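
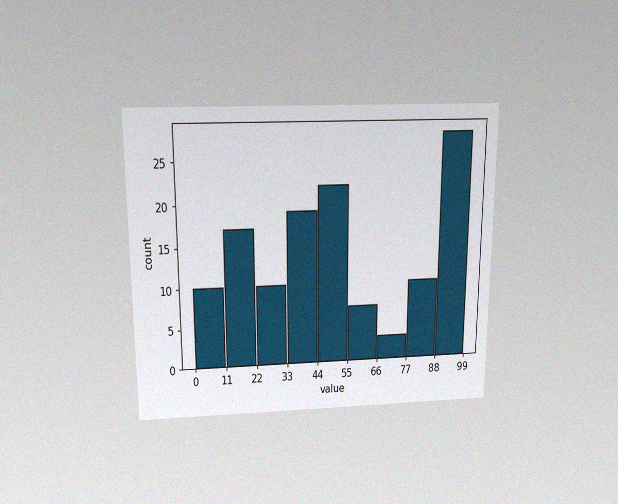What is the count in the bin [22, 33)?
10

The chart is viewed slightly from above, with some photo noise. The [22, 33) bin has height 10.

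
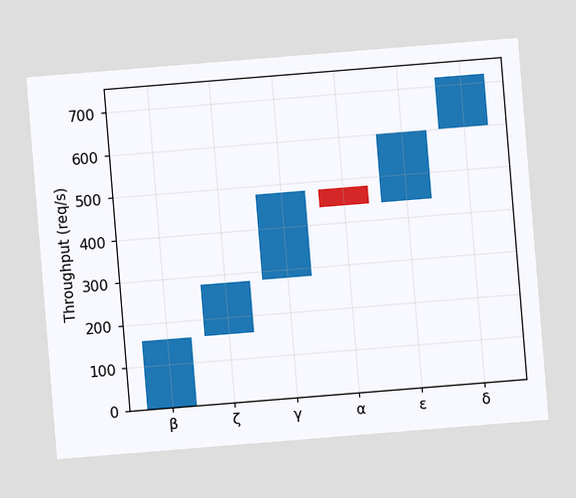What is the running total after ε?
600req/s

The chart is tilted about 5° counter-clockwise. After ε the running total reaches 600req/s.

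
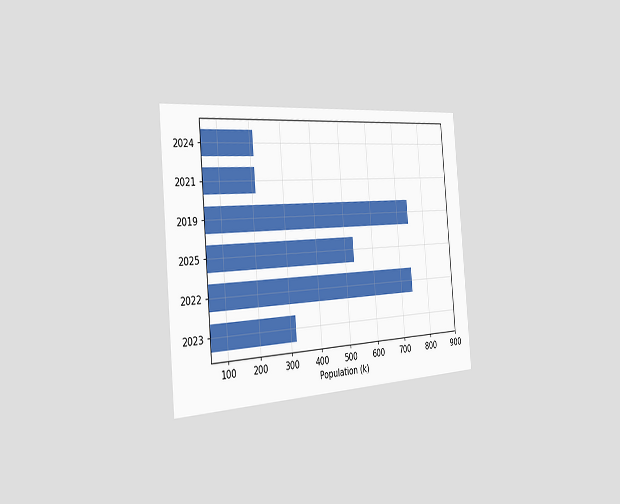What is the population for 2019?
742k

The chart is tilted about 5° counter-clockwise and viewed slightly from the left. Reading along the chart's x-axis, the 2019 bar reaches 742k.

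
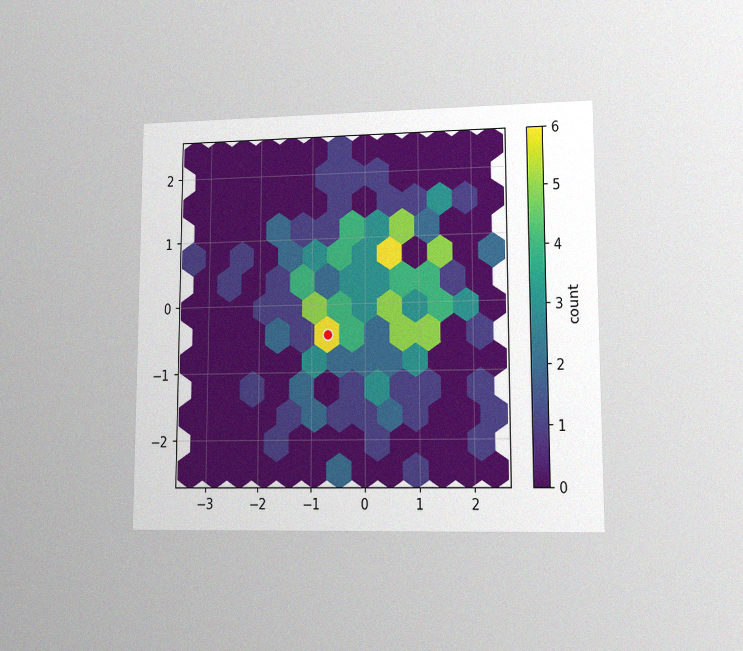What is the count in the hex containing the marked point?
The chart is viewed at a slight angle, with some photo noise. The marked hex reads 6 on the colorbar.

6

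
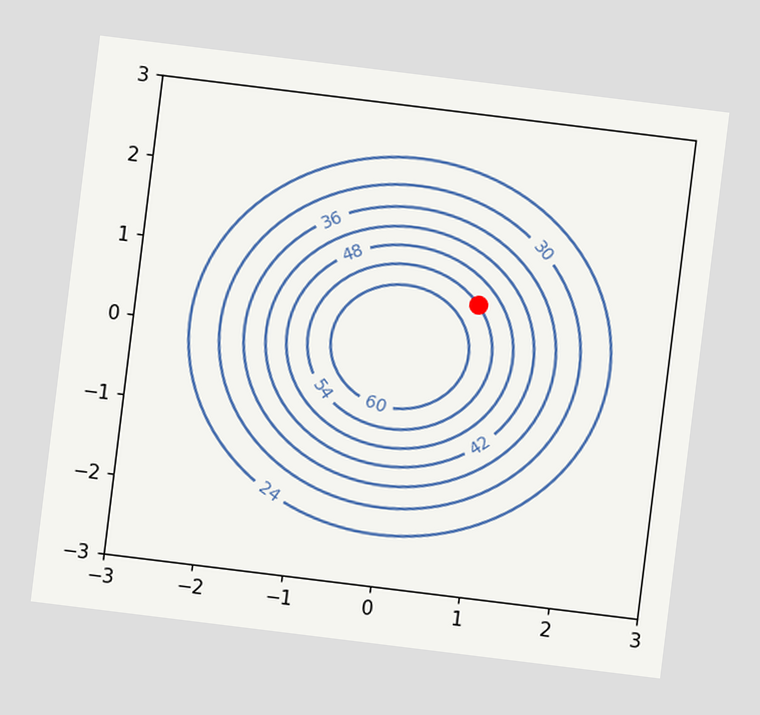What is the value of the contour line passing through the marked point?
54

The chart is tilted about 7° clockwise. The marked point sits on the contour labelled 54.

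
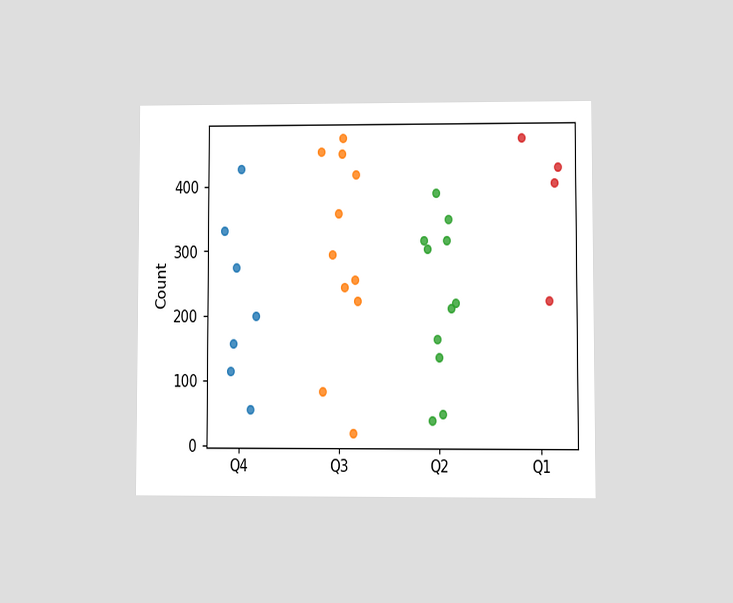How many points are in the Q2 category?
11

The chart is viewed at a slight angle. Counting the markers in the Q2 column gives 11.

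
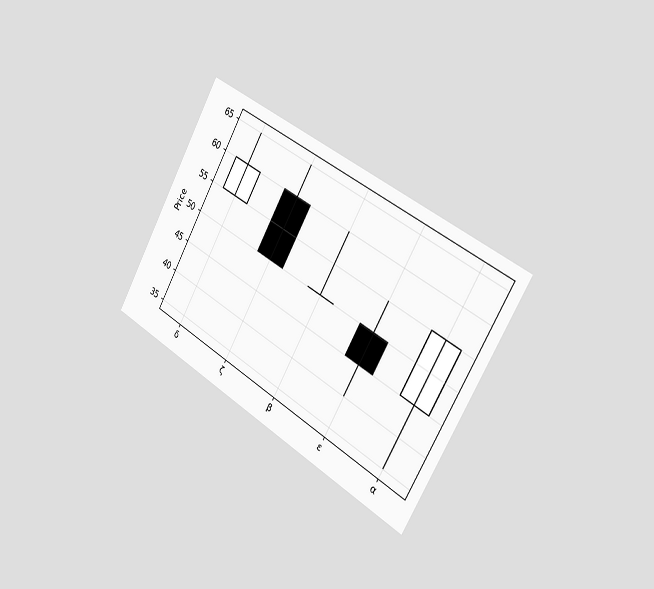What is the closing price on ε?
45

The chart is tilted about 30° clockwise and viewed slightly from the right. The ε candle closes at 45.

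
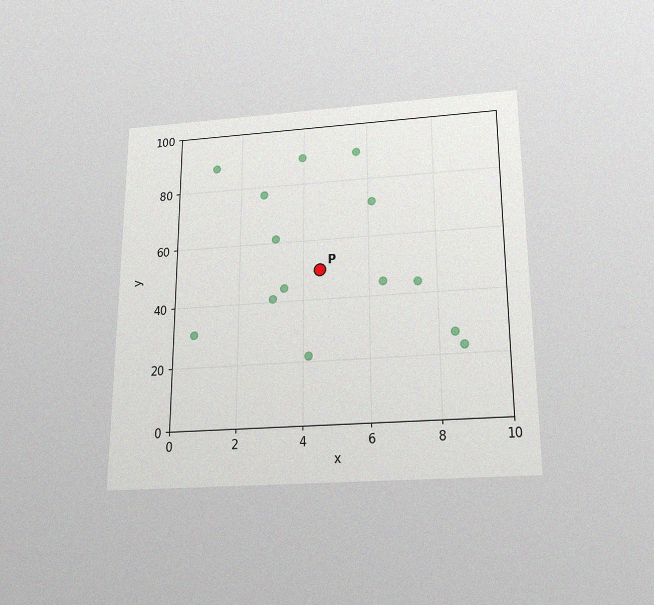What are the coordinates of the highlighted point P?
(4.5, 50)

The chart is viewed slightly from below, with some photo noise. Following the gridlines from P to each axis, P sits at (4.5, 50).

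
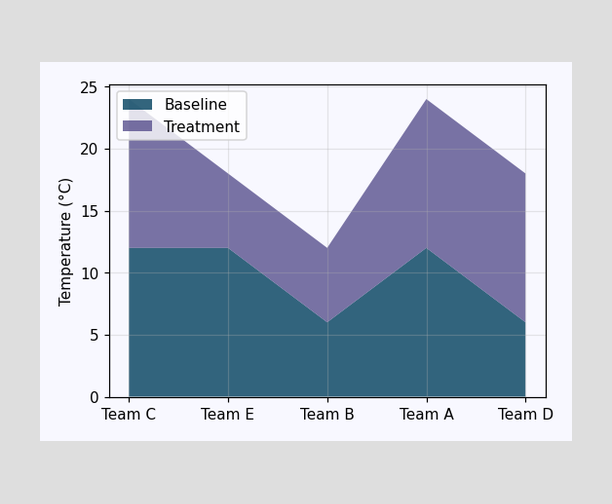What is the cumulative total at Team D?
18°C

The stacked total at Team D reaches 18°C.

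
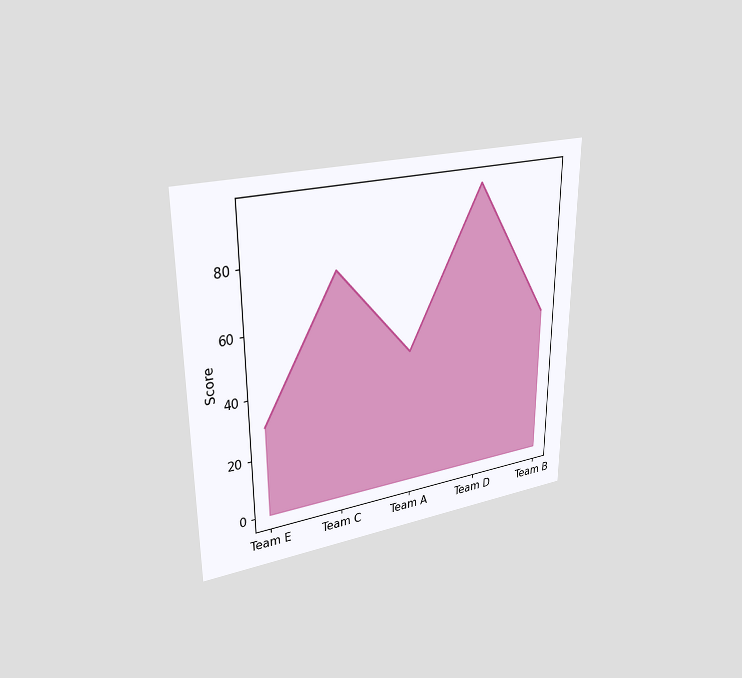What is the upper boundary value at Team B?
The chart is viewed at a slight angle. At Team B the upper boundary is at 50.

50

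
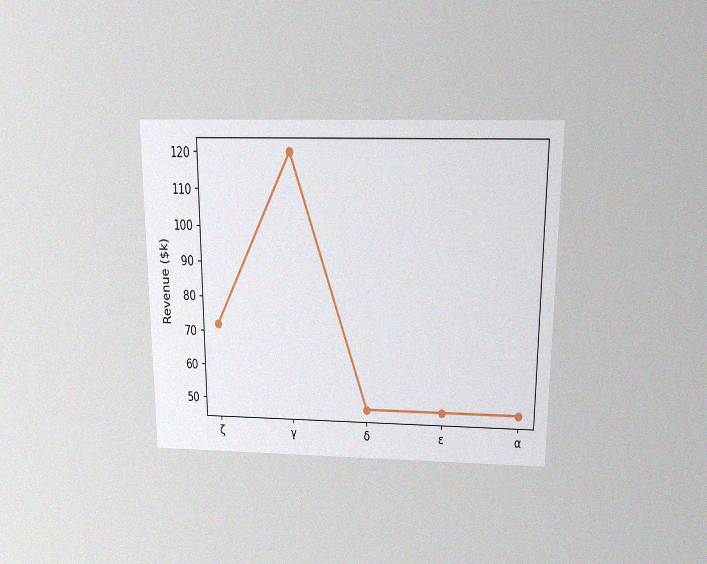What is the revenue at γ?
The chart is viewed slightly from above, with some photo noise. At γ, the line is at $120k.

$120k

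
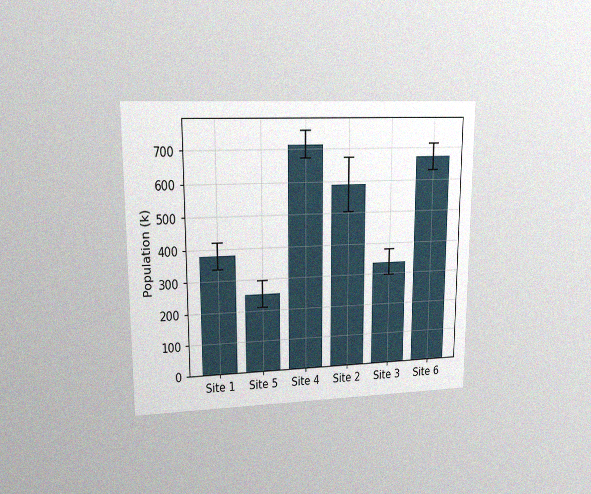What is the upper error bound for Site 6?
714k

The chart is viewed at a slight angle, with some photo noise. The Site 6 bar's upper whisker reaches 714k.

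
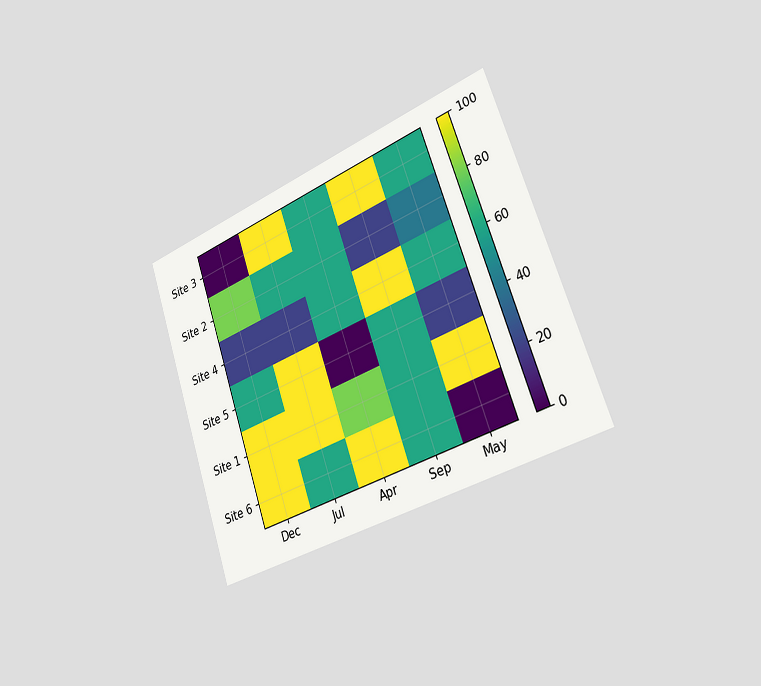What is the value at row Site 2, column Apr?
60

The chart is tilted about 19° counter-clockwise and viewed slightly from the right. Matching cell (Site 2, Apr) against the colorbar gives 60.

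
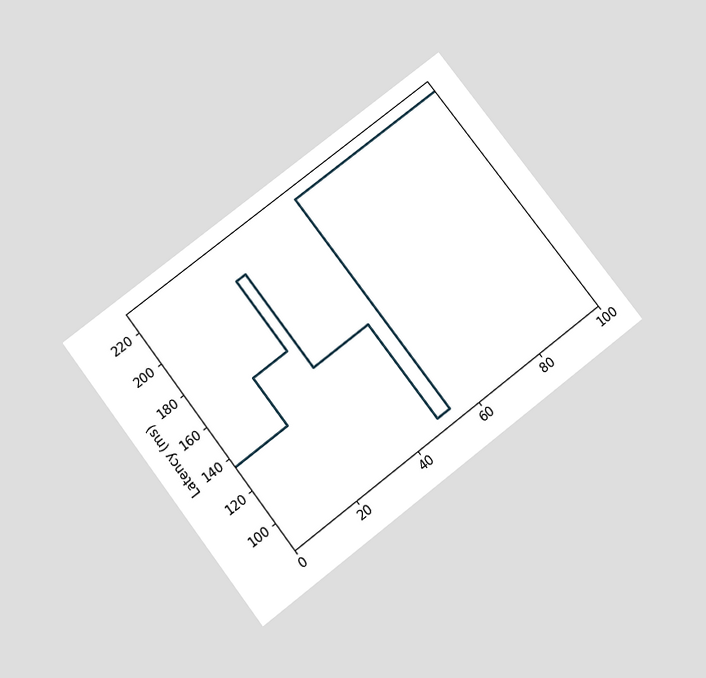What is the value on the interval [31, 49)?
150ms

The chart is tilted about 37° counter-clockwise and viewed slightly from below. On [31, 49) the step sits at 150ms.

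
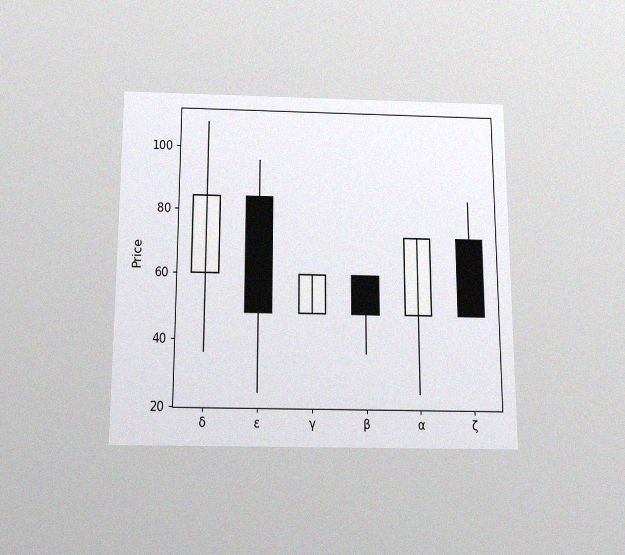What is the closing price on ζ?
48

The chart is viewed slightly from below, with some photo noise. The ζ candle closes at 48.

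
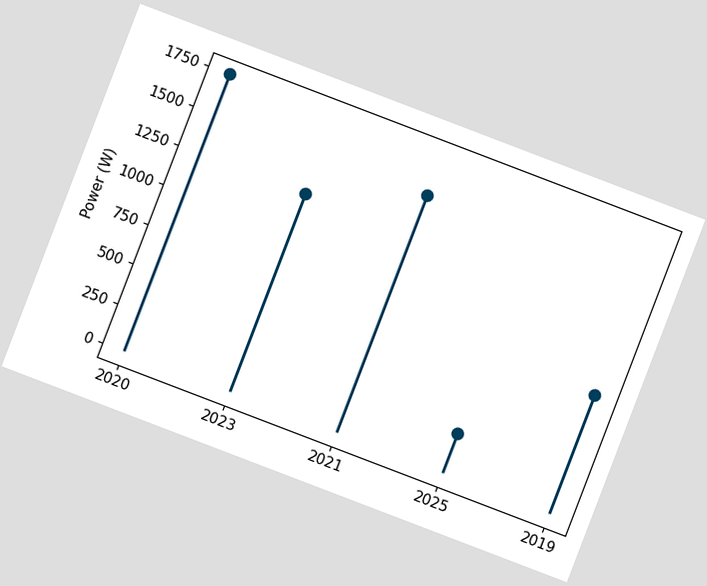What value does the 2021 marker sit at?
1500W

The chart is tilted about 21° clockwise. The 2021 marker sits at 1500W.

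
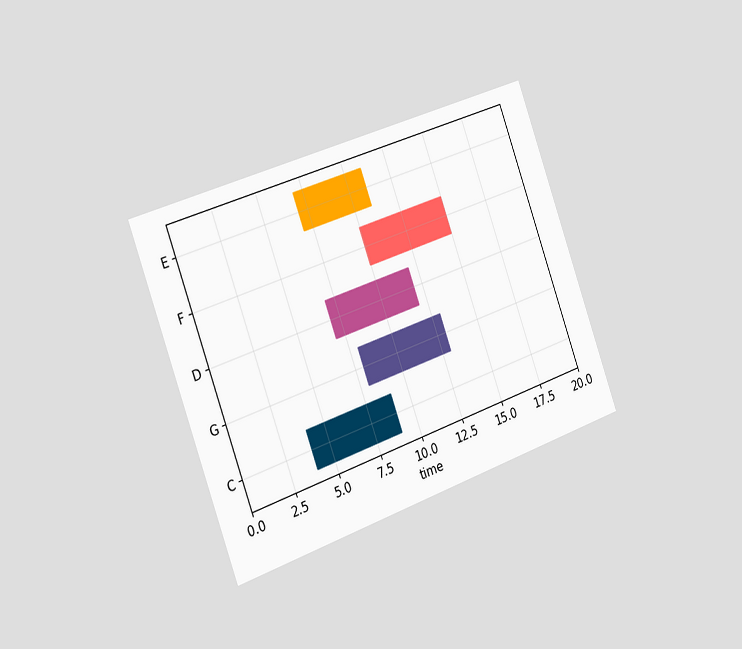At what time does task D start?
The chart is tilted about 20° counter-clockwise and viewed slightly from the left. The D bar begins at t=7.

7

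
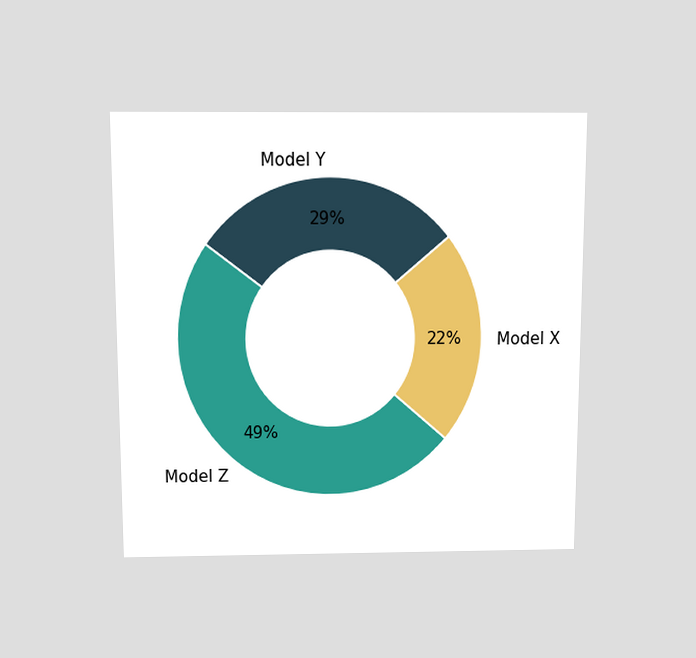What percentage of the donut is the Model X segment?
22%

The chart is viewed slightly from above. The Model X segment takes up 22% of the ring.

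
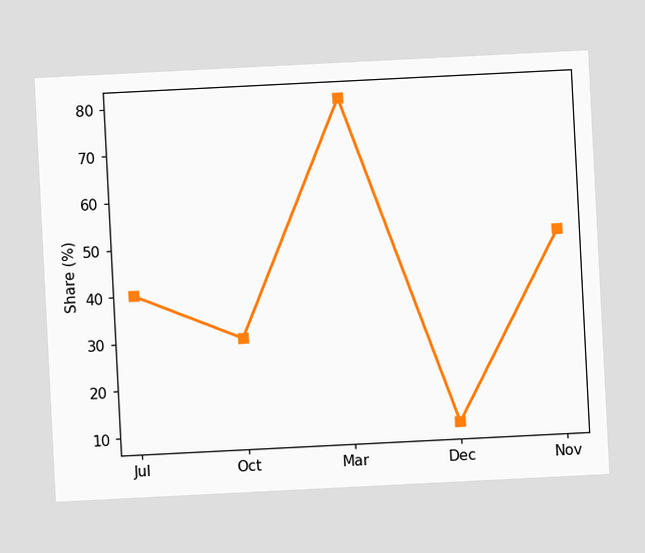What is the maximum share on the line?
The chart is tilted about 3° counter-clockwise. The highest point is at Mar, and reading across to the y-axis gives 80%.

80%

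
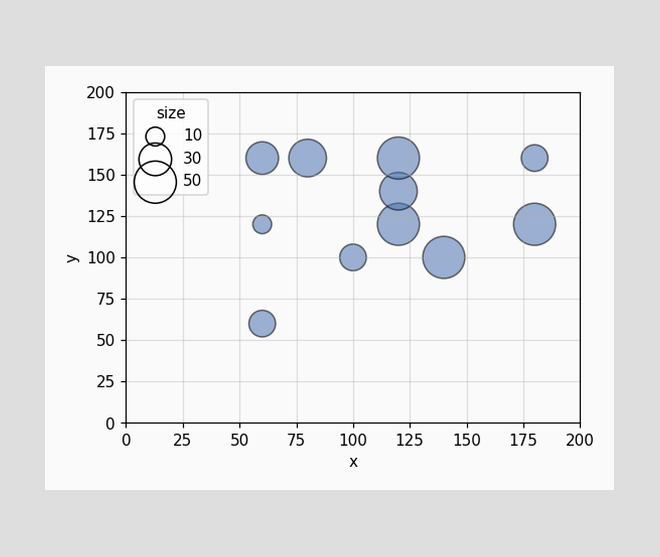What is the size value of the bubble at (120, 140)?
40

Matching the bubble at (120, 140) against the size legend gives 40.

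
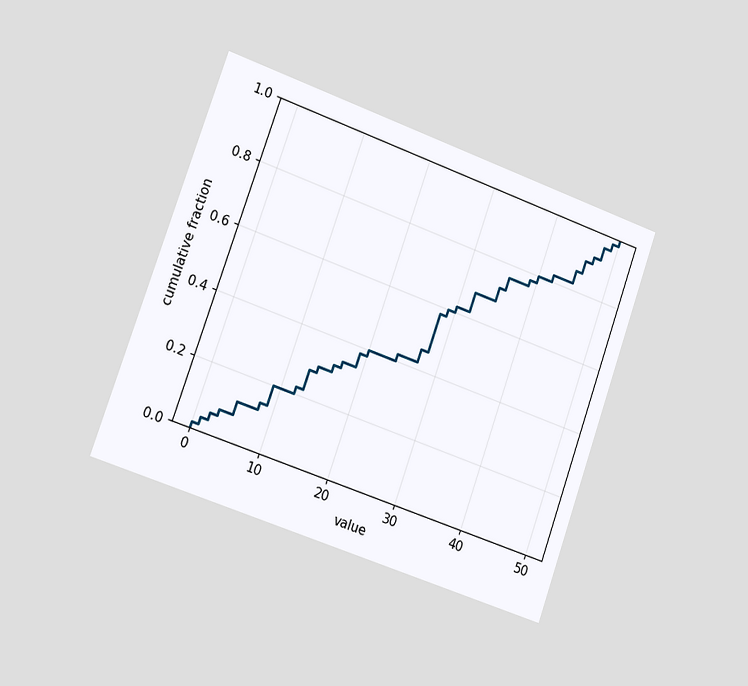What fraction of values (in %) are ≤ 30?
The chart is tilted about 19° clockwise and viewed slightly from the left. At x=30 the ECDF step is at 62%.

62%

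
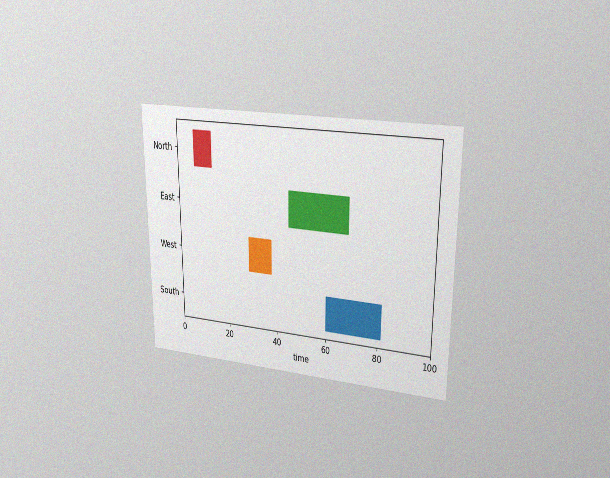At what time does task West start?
The chart is viewed at a slight angle, with some photo noise. The West bar begins at t=29.

29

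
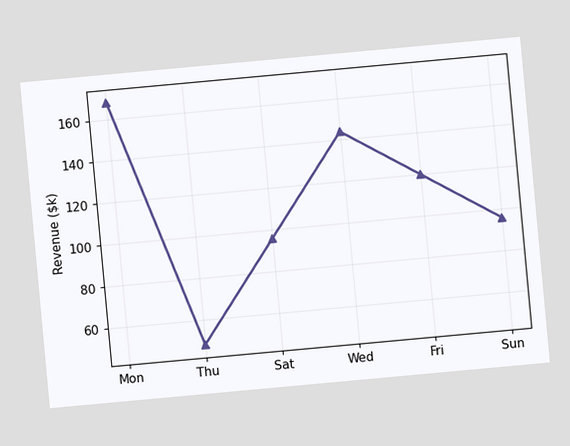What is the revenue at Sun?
$96k

The chart is tilted about 5° counter-clockwise. At Sun, the line is at $96k.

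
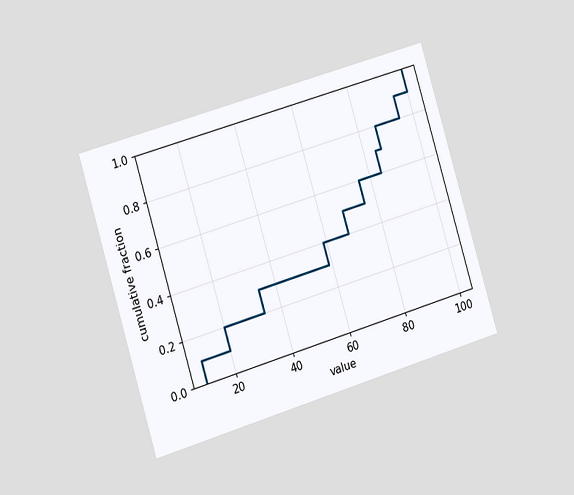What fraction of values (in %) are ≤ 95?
The chart is tilted about 17° counter-clockwise and viewed slightly from the left. At x=95 the ECDF step is at 90%.

90%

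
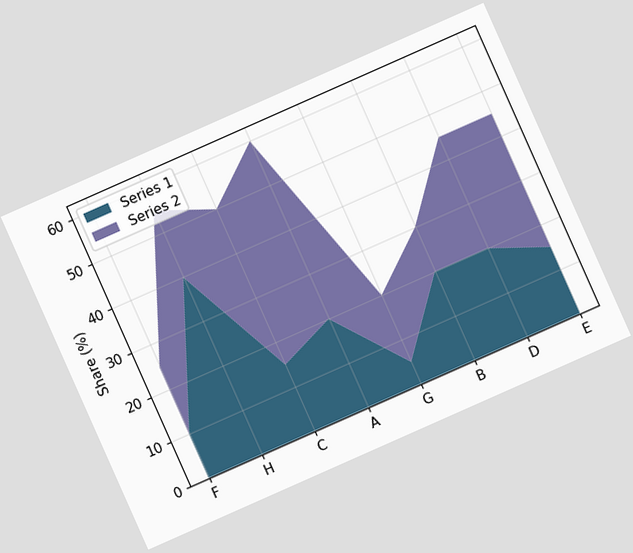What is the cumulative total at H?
The chart is tilted about 24° counter-clockwise. The stacked total at H reaches 55%.

55%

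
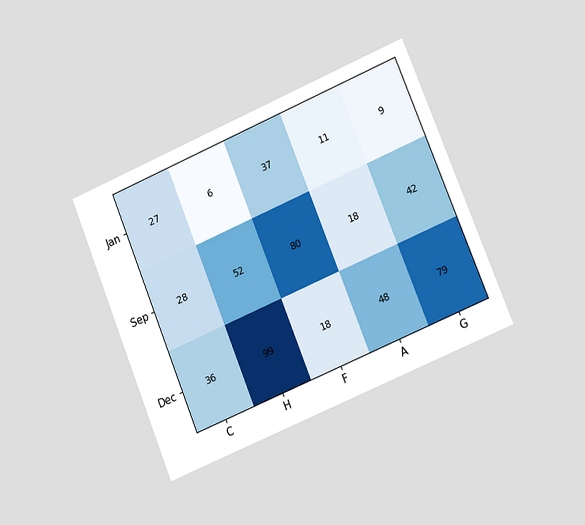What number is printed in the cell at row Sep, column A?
The chart is tilted about 22° counter-clockwise and viewed slightly from the right. The (Sep, A) cell reads 18.

18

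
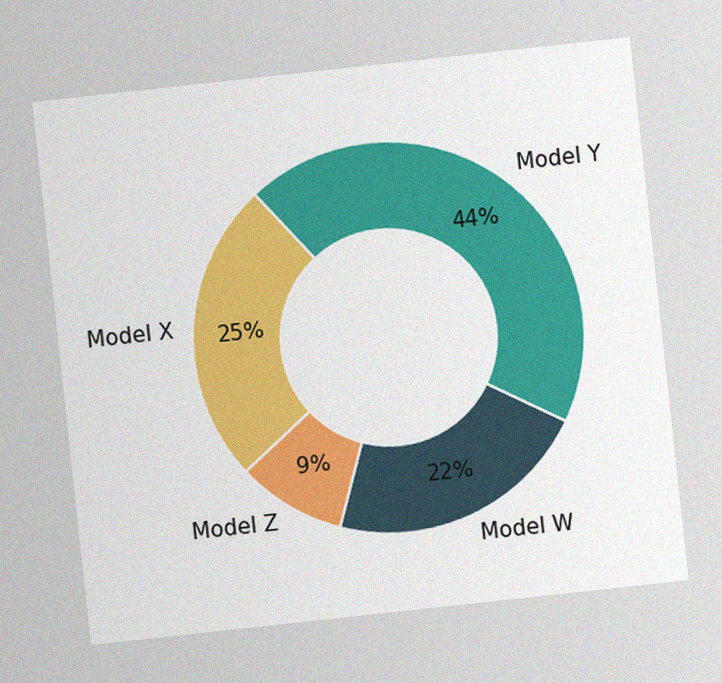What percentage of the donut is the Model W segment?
The chart is tilted about 6° counter-clockwise, with some photo noise. The Model W segment takes up 22% of the ring.

22%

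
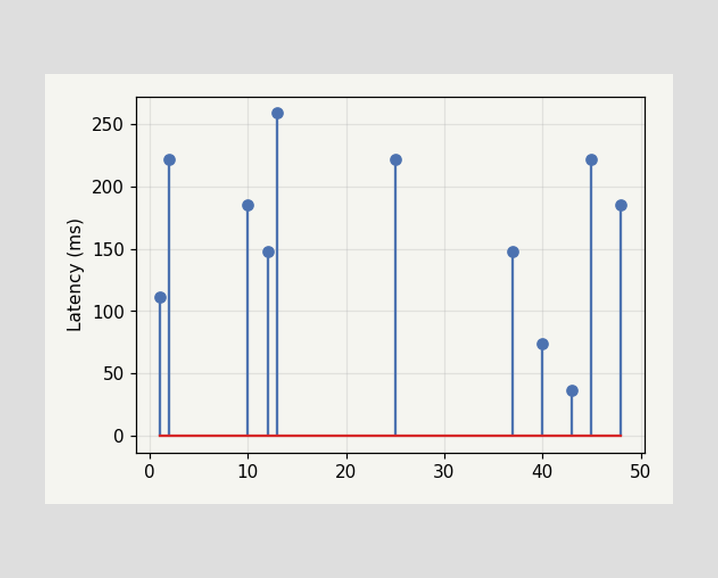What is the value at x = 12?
The stem at x=12 reaches 148ms.

148ms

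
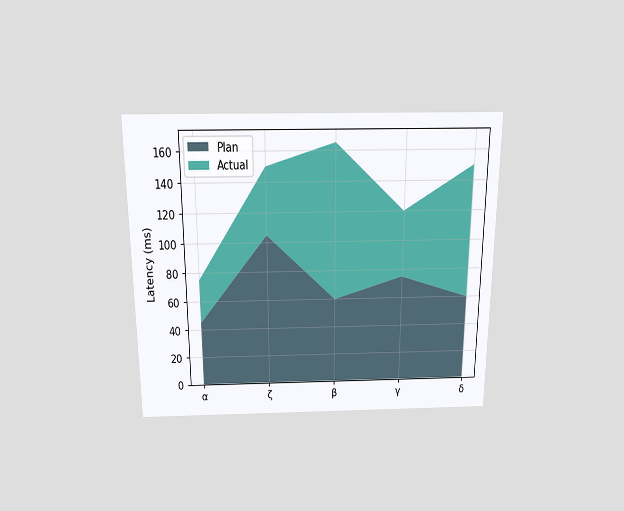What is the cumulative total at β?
165ms

The chart is viewed slightly from above. The stacked total at β reaches 165ms.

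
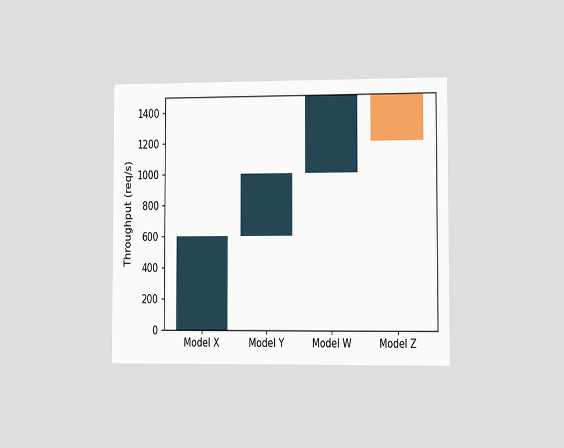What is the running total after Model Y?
1000req/s

The chart is viewed slightly from the right. After Model Y the running total reaches 1000req/s.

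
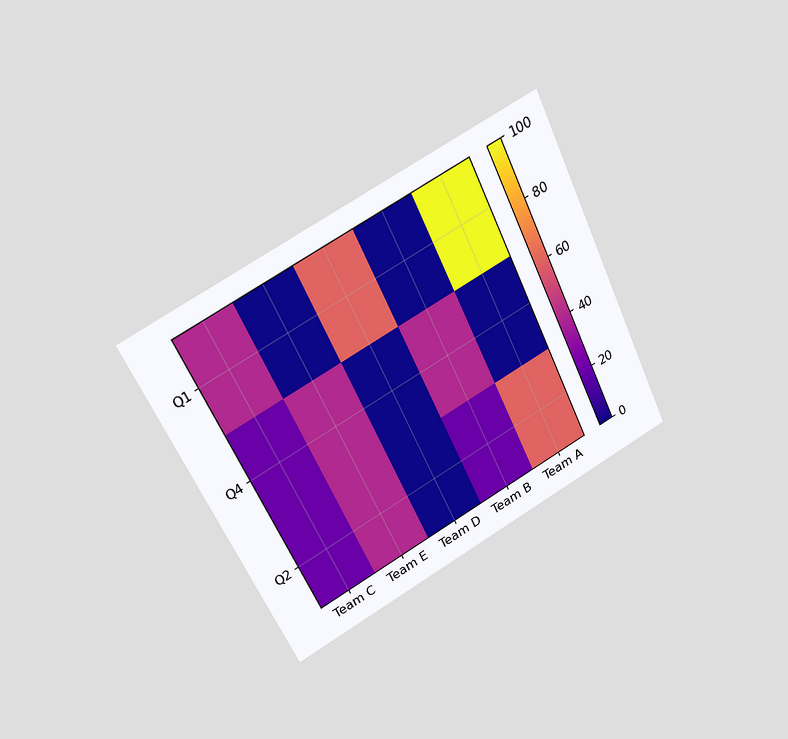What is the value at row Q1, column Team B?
0

The chart is tilted about 26° counter-clockwise and viewed at a slight angle. Matching cell (Q1, Team B) against the colorbar gives 0.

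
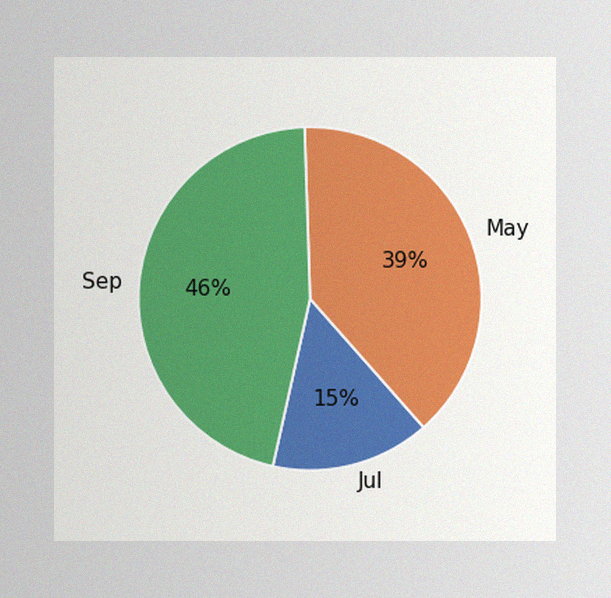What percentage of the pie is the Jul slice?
The image has some photo noise and uneven lighting. The Jul slice takes up 15% of the pie.

15%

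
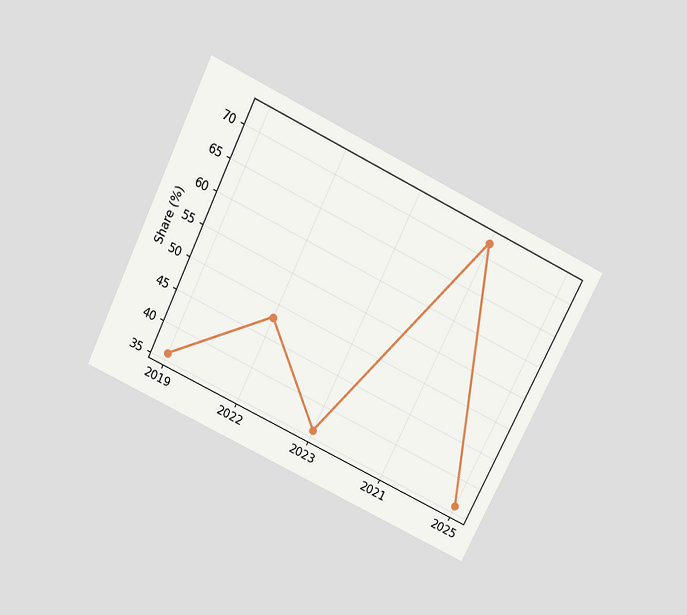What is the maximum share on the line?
72%

The chart is tilted about 26° clockwise and viewed slightly from above. The highest point is at 2021, and reading across to the y-axis gives 72%.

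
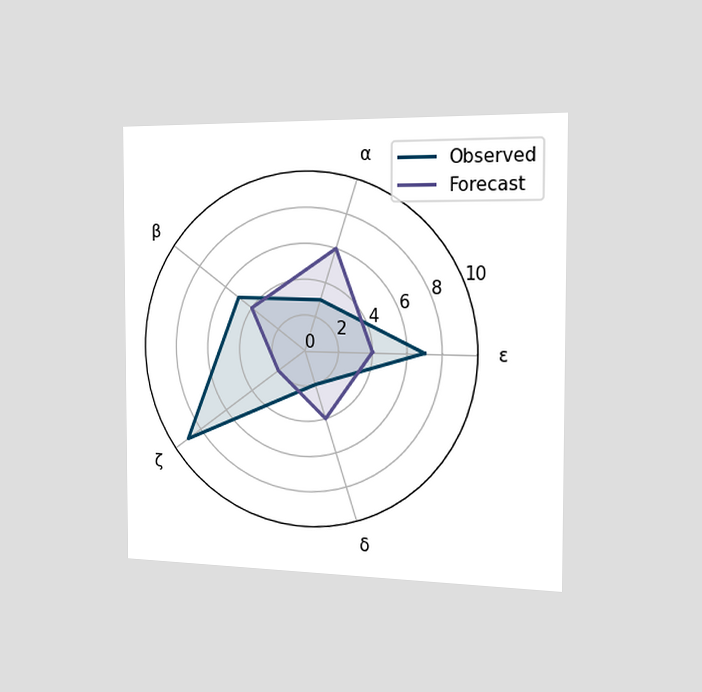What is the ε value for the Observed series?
The chart is viewed slightly from the right. On the ε axis, Observed reaches 7.

7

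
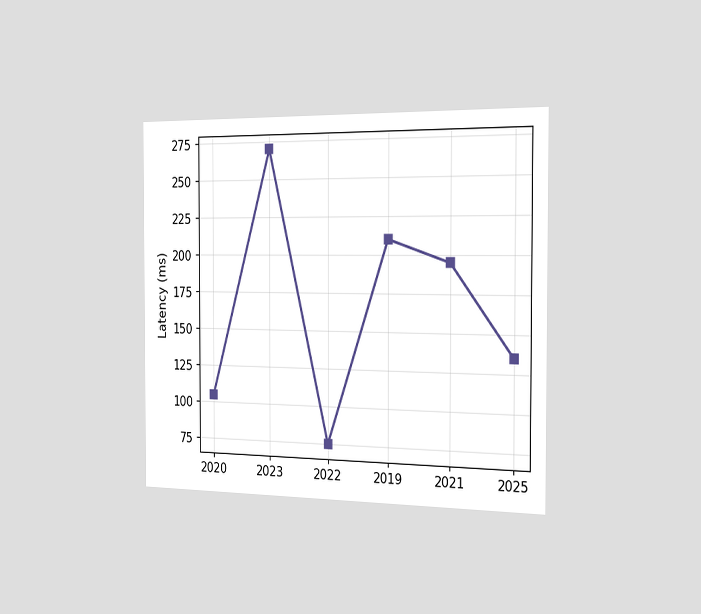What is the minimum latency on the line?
75ms

The chart is viewed slightly from the right. The lowest point is at 2022, and reading across to the y-axis gives 75ms.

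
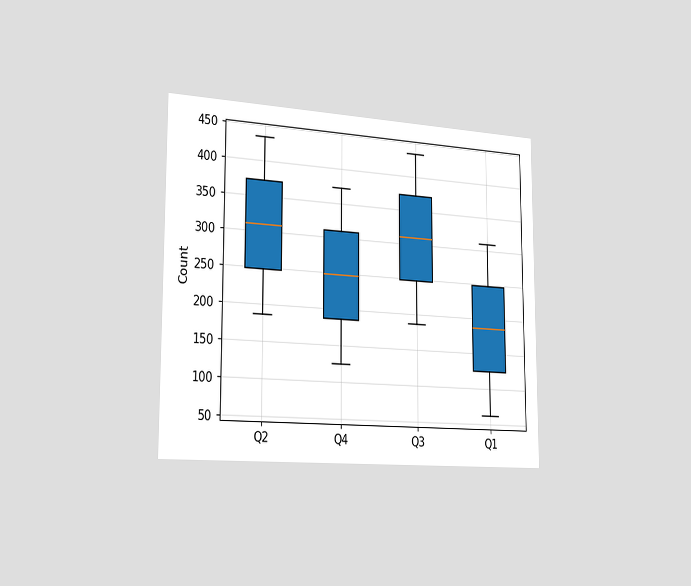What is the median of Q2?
The chart is viewed slightly from the left. The median line in the Q2 box sits at 310.

310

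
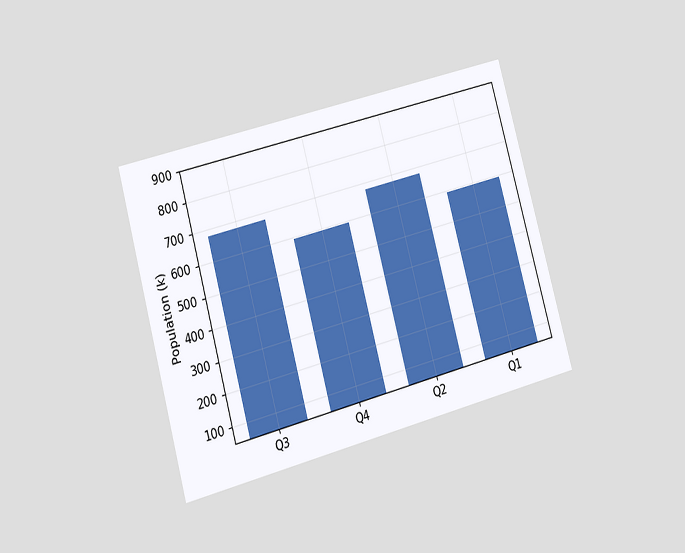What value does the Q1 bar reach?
595k

The chart is tilted about 15° counter-clockwise and viewed at a slight angle. Reading along the chart's y-axis, the Q1 bar reaches 595k.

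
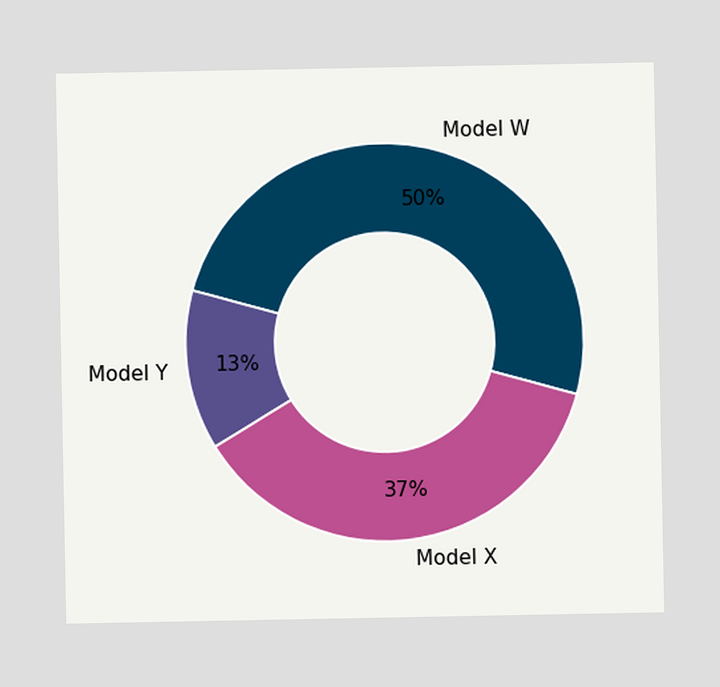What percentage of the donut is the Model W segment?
50%

The Model W segment takes up 50% of the ring.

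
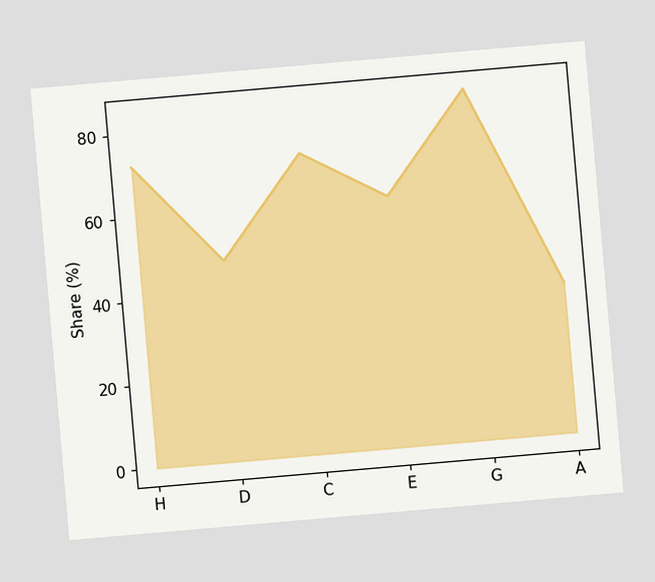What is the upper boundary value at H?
72%

The chart is tilted about 5° counter-clockwise. At H the upper boundary is at 72%.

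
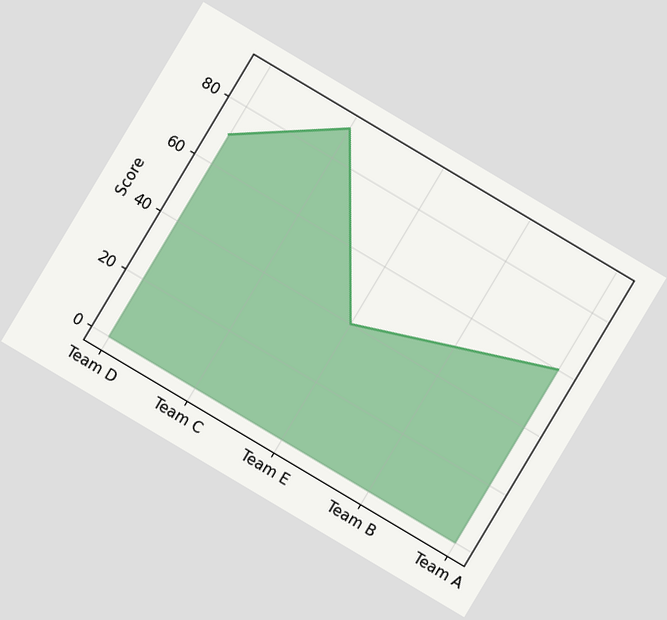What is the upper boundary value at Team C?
The chart is tilted about 31° clockwise. At Team C the upper boundary is at 90.

90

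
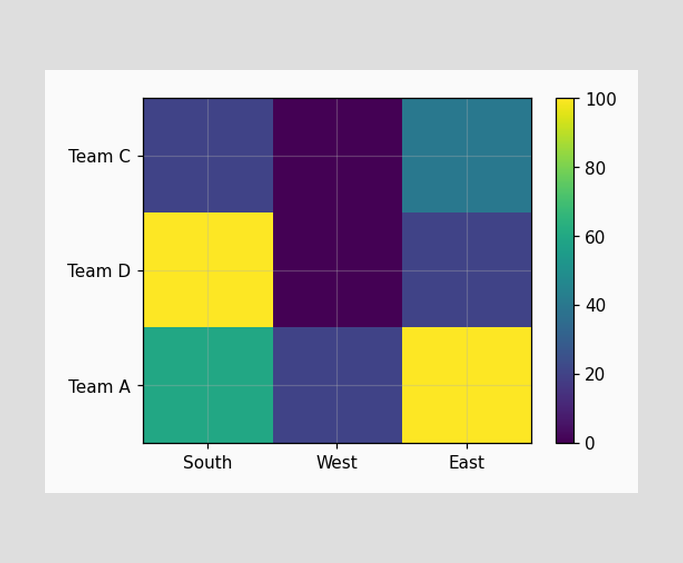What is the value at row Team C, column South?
Matching cell (Team C, South) against the colorbar gives 20.

20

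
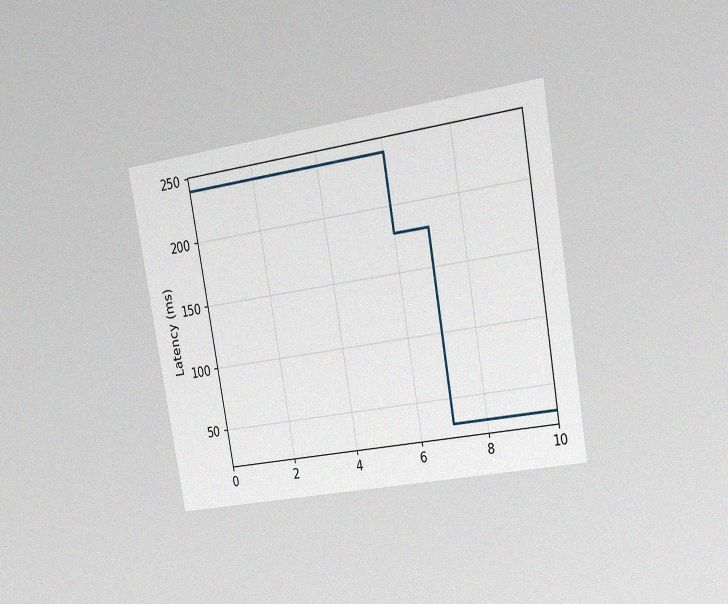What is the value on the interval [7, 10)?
The chart is tilted about 10° counter-clockwise and viewed slightly from the right, with some photo noise. On [7, 10) the step sits at 30ms.

30ms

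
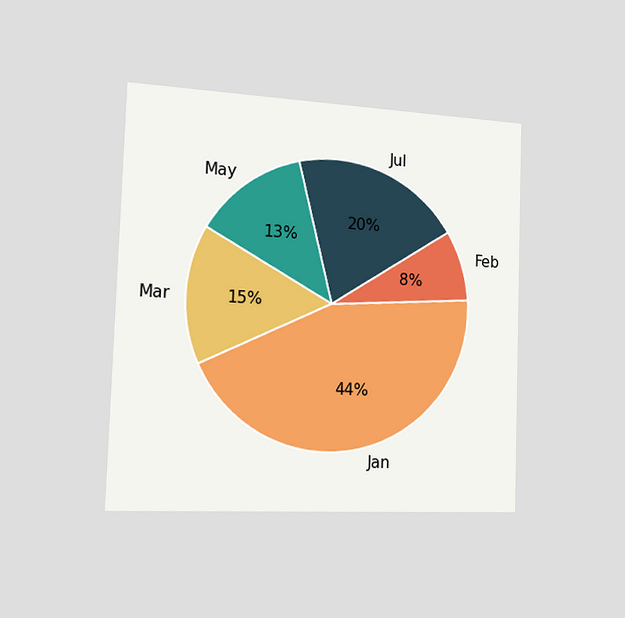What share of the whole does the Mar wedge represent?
15%

The chart is viewed slightly from the left. The Mar slice takes up 15% of the pie.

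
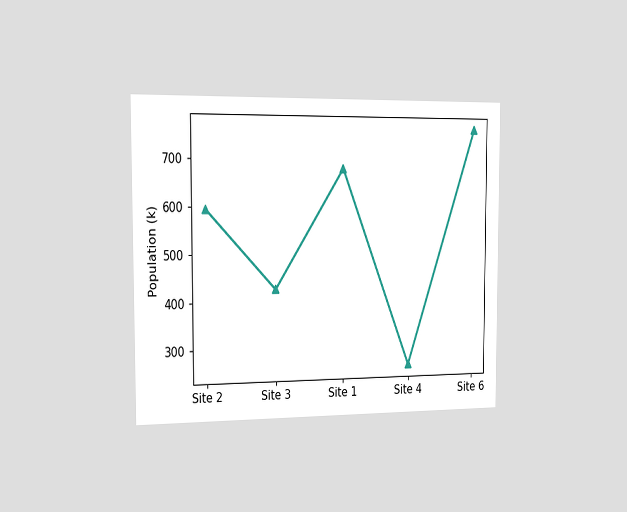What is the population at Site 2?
The chart is viewed slightly from the left. At Site 2, the line is at 595k.

595k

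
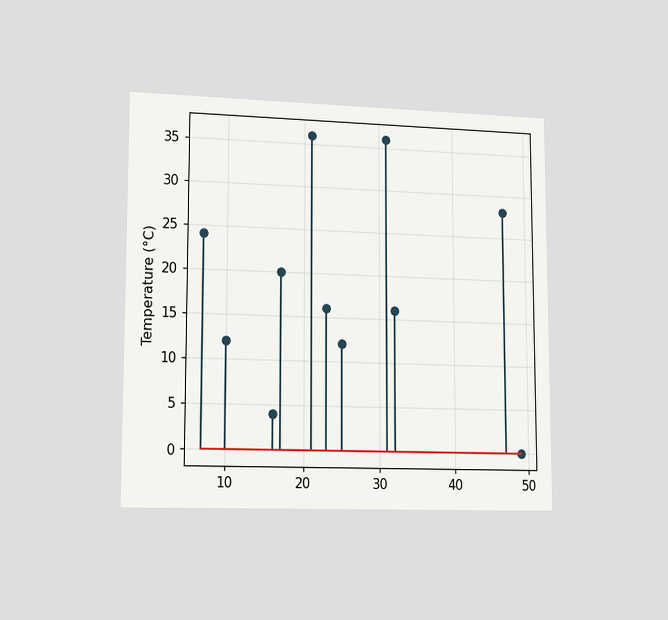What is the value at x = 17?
The chart is viewed slightly from the left. The stem at x=17 reaches 20°C.

20°C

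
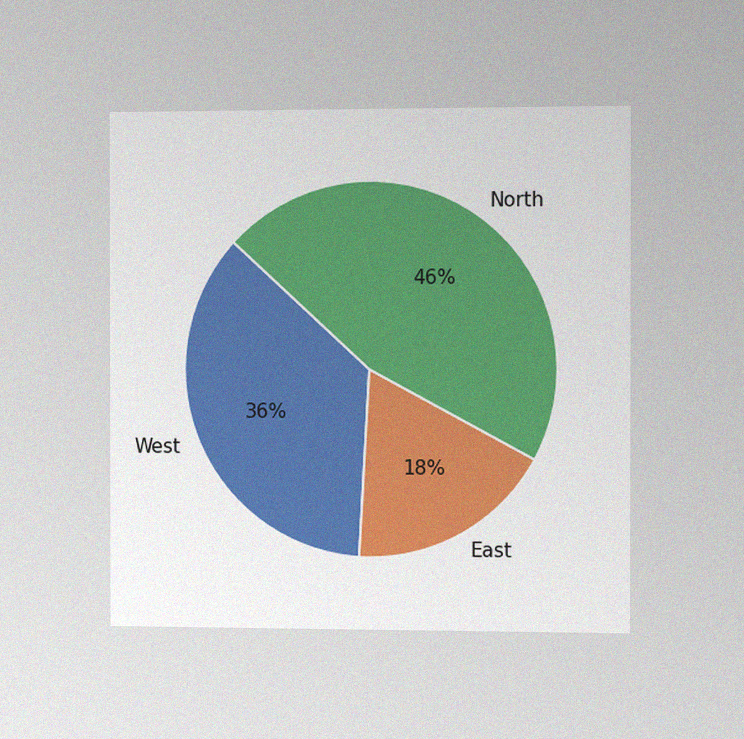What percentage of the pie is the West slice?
36%

The chart is viewed slightly from the right, with some photo noise. The West slice takes up 36% of the pie.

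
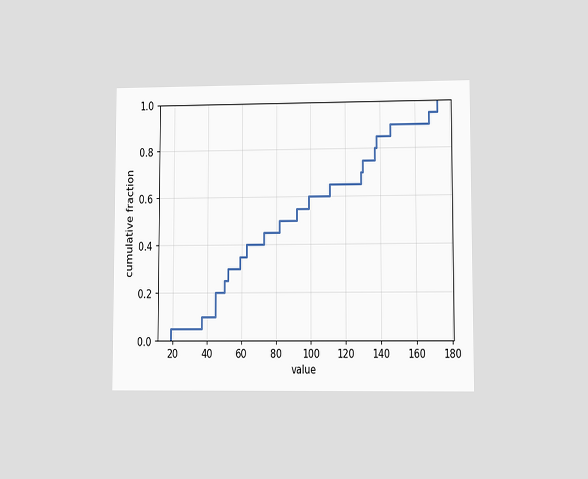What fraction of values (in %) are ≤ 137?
The chart is viewed at a slight angle. At x=137 the ECDF step is at 80%.

80%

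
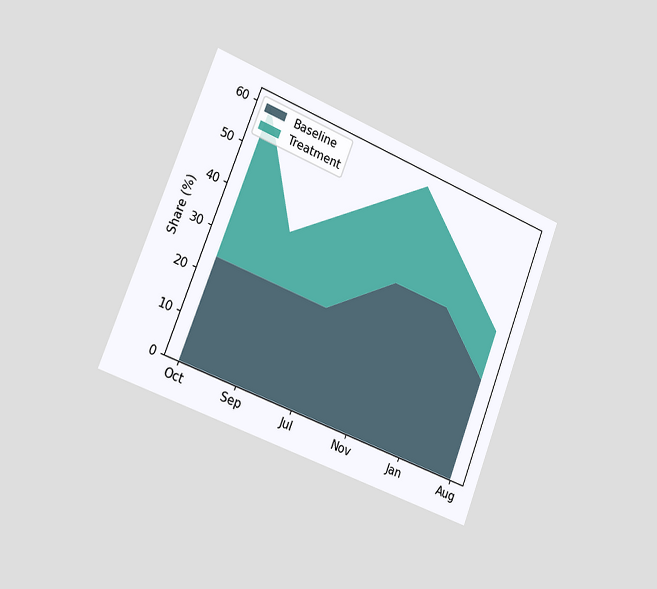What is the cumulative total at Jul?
48%

The chart is tilted about 21° clockwise and viewed slightly from the left. The stacked total at Jul reaches 48%.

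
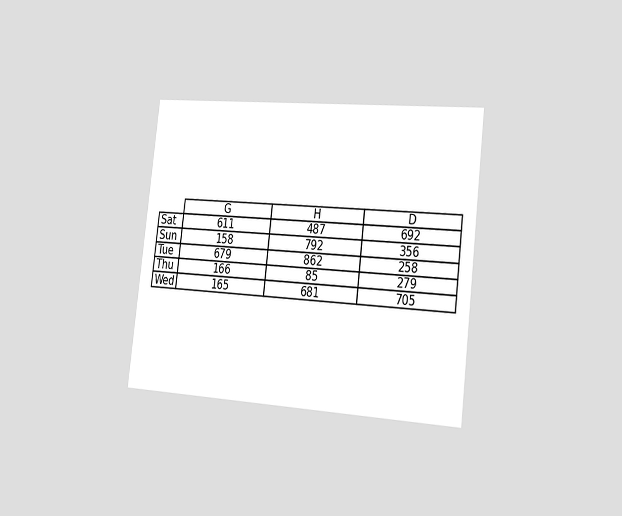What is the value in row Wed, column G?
The chart is tilted about 7° clockwise and viewed slightly from the right. The (Wed, G) cell reads 165.

165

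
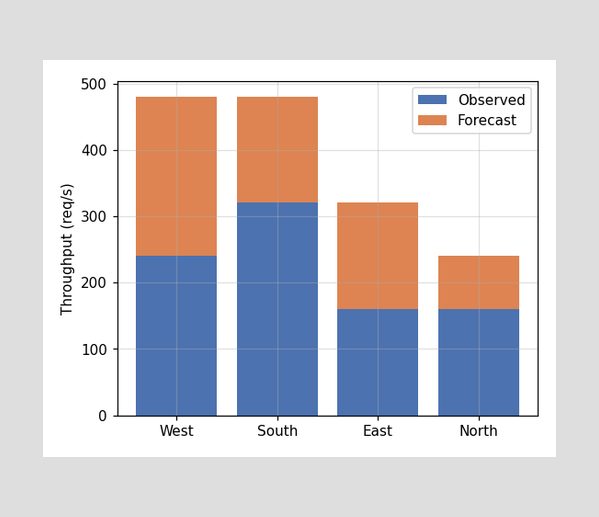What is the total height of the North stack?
The North stack's top reaches 240req/s on the y-axis.

240req/s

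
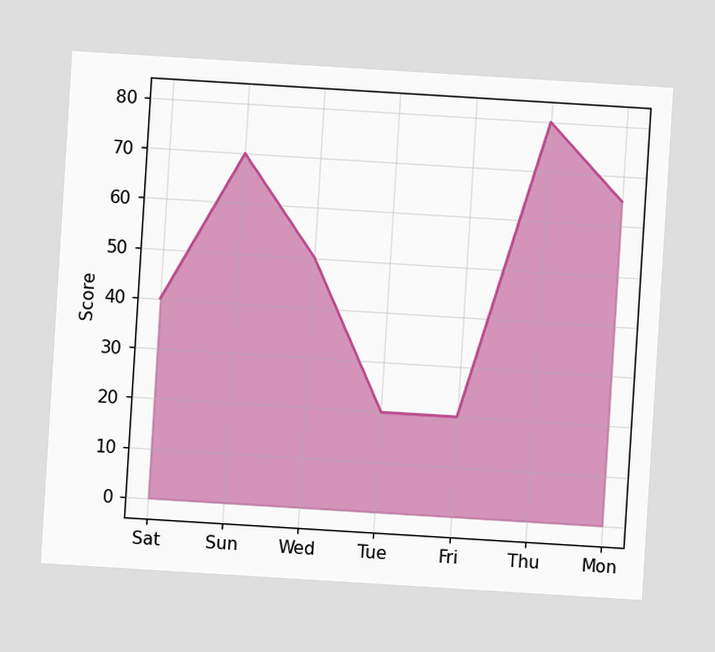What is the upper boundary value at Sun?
The chart is tilted about 4° clockwise. At Sun the upper boundary is at 70.

70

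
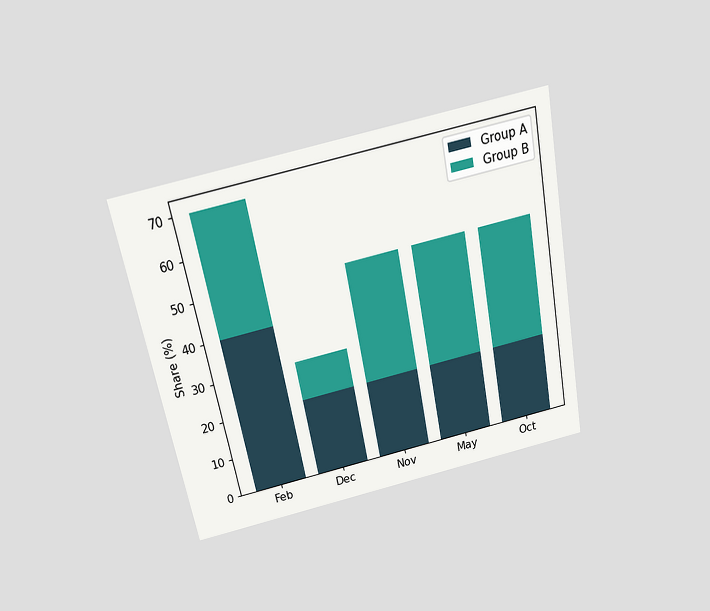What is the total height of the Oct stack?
50%

The chart is tilted about 11° counter-clockwise and viewed slightly from above. The Oct stack's top reaches 50% on the y-axis.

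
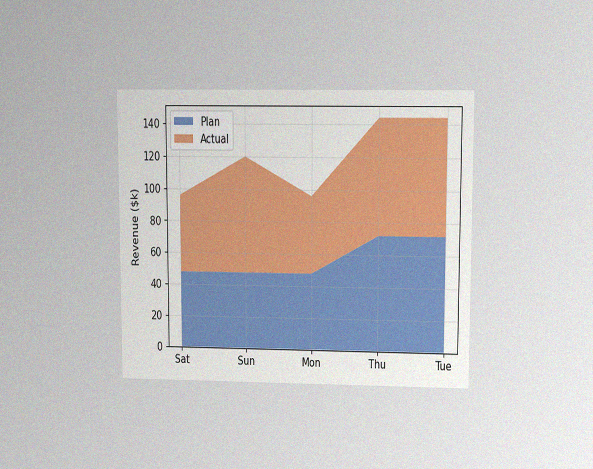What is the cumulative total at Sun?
$120k

The chart is viewed at a slight angle, with some photo noise. The stacked total at Sun reaches $120k.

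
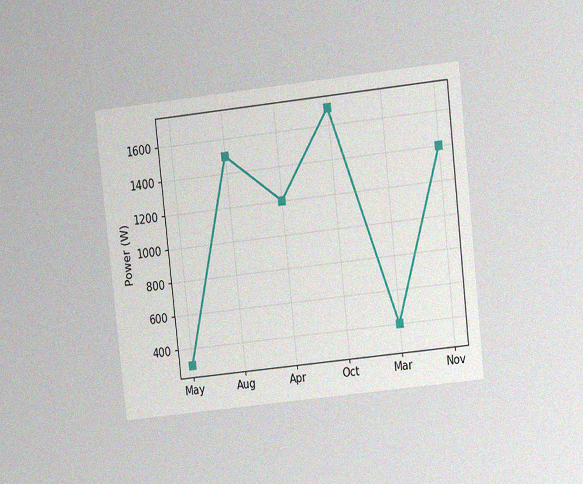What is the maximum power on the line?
The chart is tilted about 6° counter-clockwise and viewed at a slight angle, with some photo noise. The highest point is at Oct, and reading across to the y-axis gives 1700W.

1700W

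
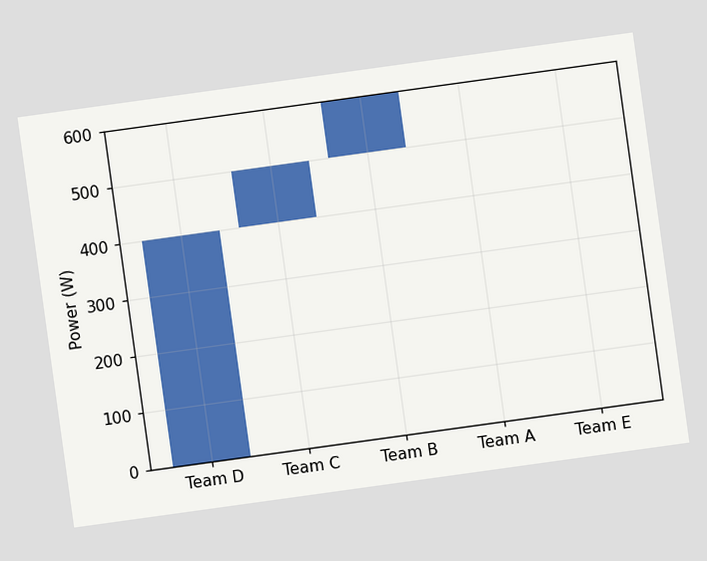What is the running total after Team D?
The chart is tilted about 8° counter-clockwise. After Team D the running total reaches 400W.

400W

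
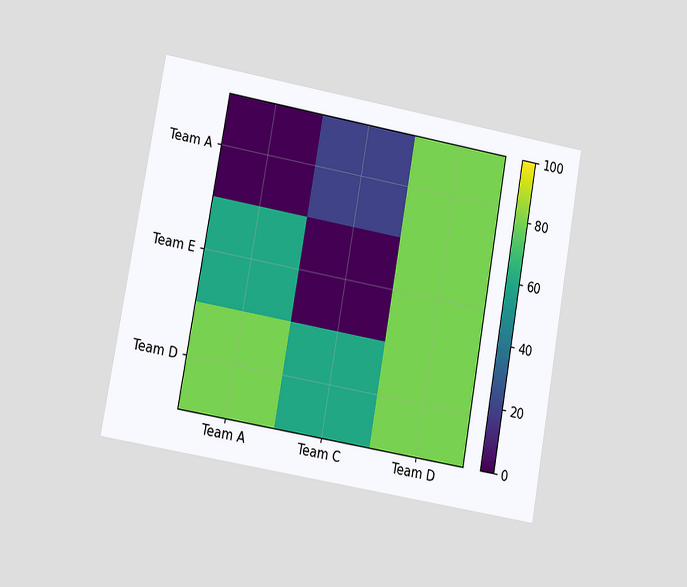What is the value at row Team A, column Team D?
The chart is tilted about 10° clockwise and viewed at a slight angle. Matching cell (Team A, Team D) against the colorbar gives 80.

80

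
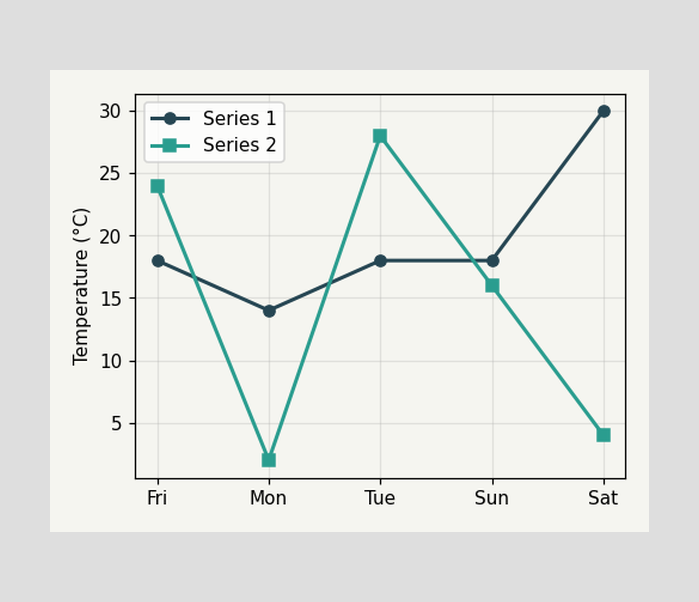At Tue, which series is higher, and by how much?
At Tue, Series 2 sits above the other line by 10°C.

Series 2, by 10°C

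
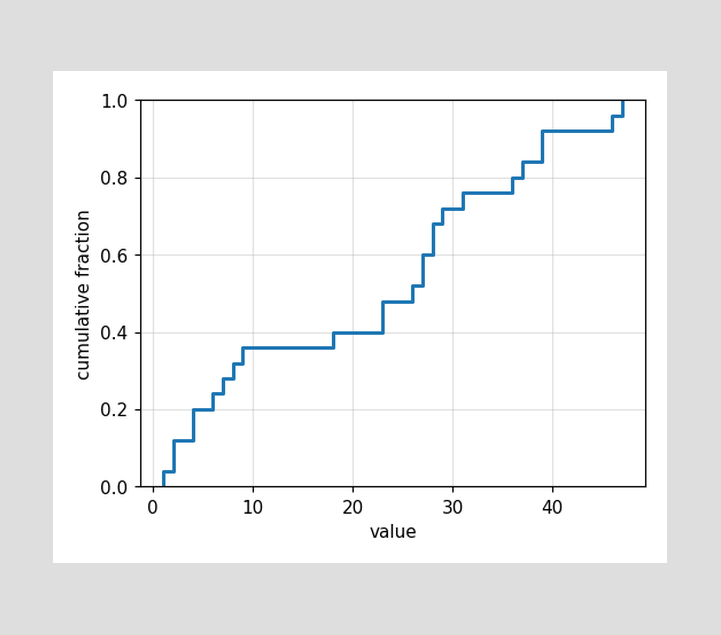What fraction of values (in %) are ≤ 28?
68%

At x=28 the ECDF step is at 68%.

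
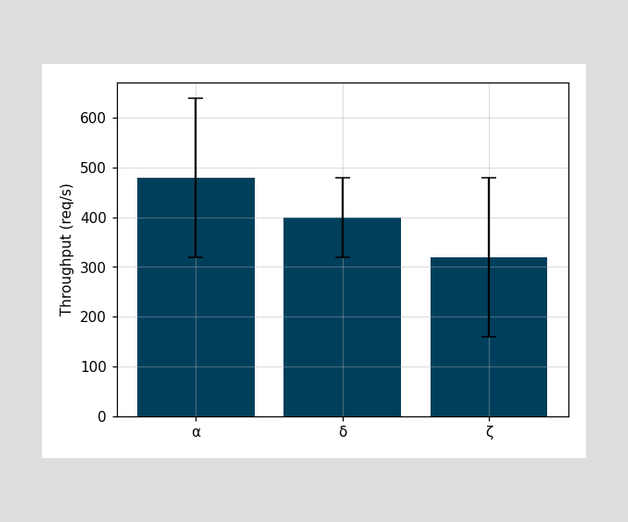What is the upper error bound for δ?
480req/s

The δ bar's upper whisker reaches 480req/s.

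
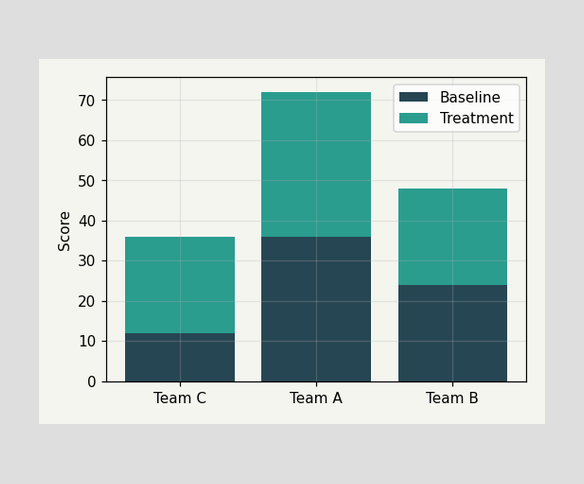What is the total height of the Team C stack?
The Team C stack's top reaches 36 on the y-axis.

36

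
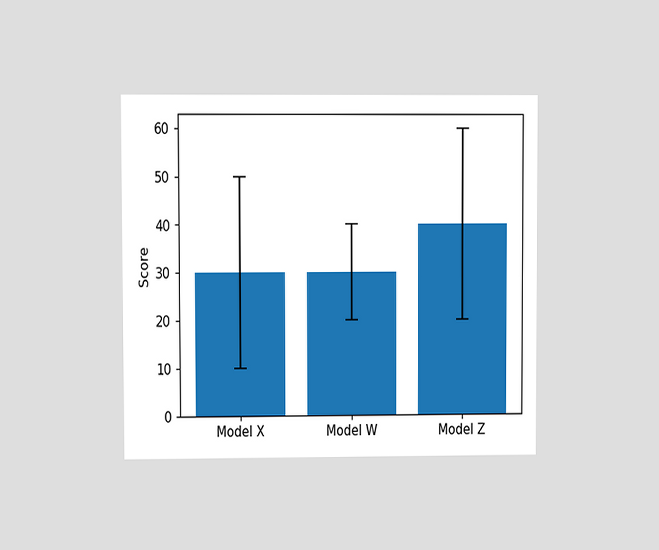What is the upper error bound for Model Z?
60

The chart is viewed at a slight angle. The Model Z bar's upper whisker reaches 60.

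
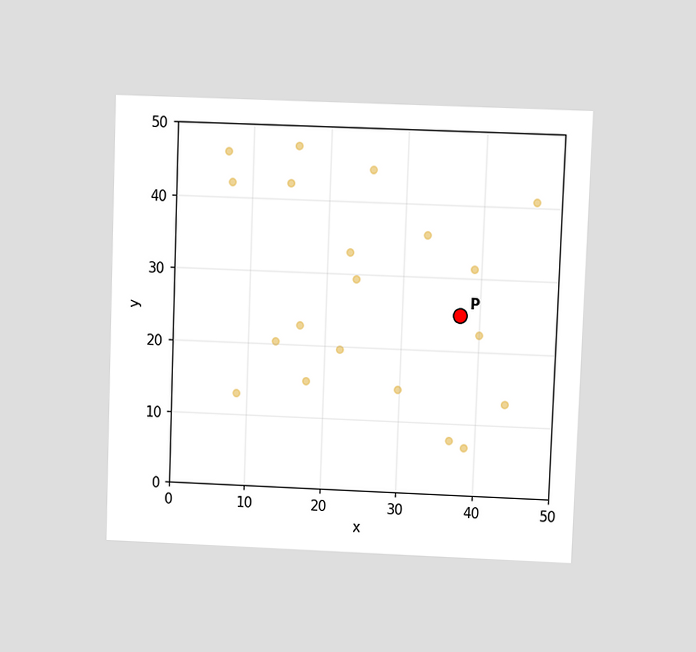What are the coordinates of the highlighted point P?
The chart is tilted about 2° clockwise and viewed at a slight angle. Following the gridlines from P to each axis, P sits at (37.5, 25).

(37.5, 25)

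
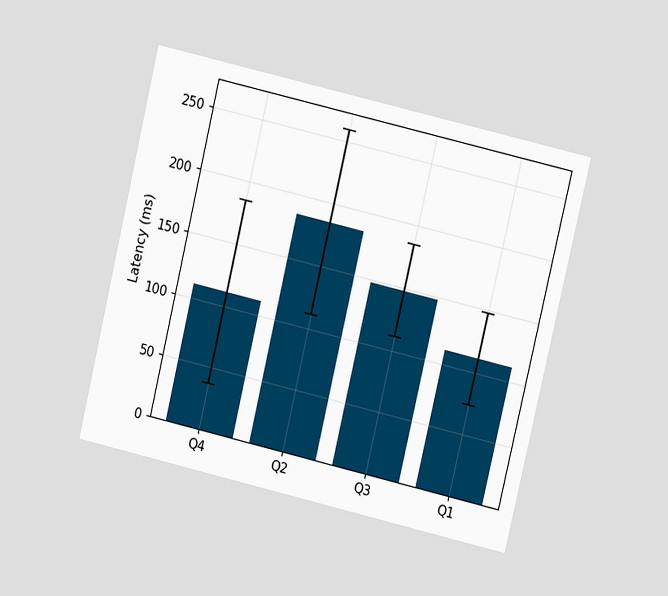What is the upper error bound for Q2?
The chart is tilted about 13° clockwise and viewed at a slight angle. The Q2 bar's upper whisker reaches 259ms.

259ms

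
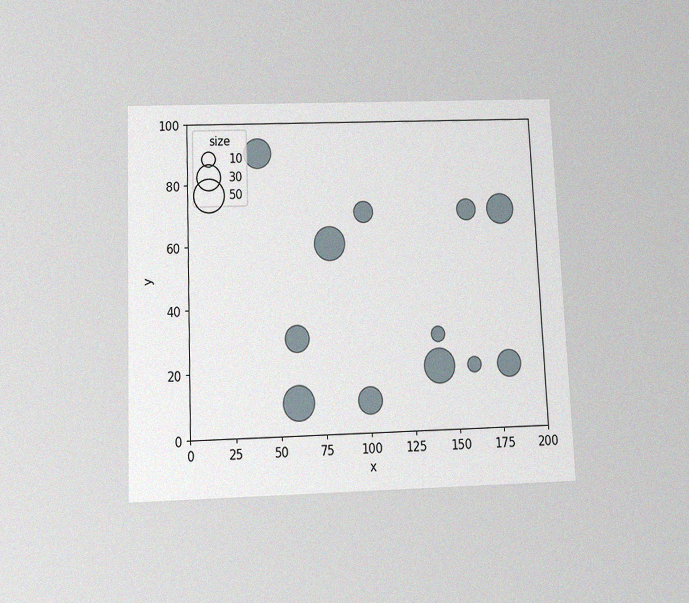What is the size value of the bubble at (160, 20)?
The chart is tilted about 2° counter-clockwise and viewed slightly from below, with some photo noise. Matching the bubble at (160, 20) against the size legend gives 10.

10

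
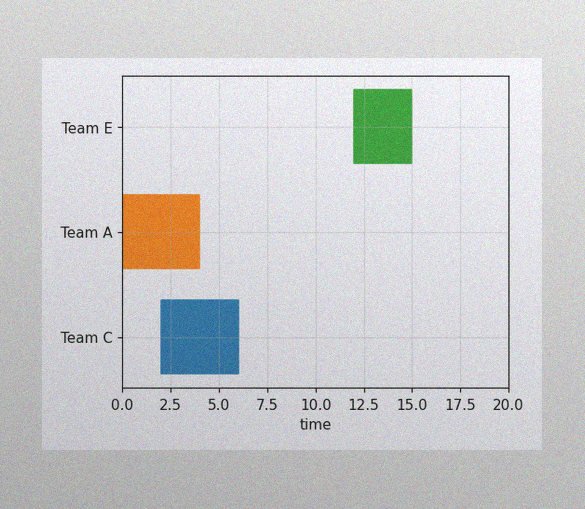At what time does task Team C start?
2

The image has some photo noise and uneven lighting. The Team C bar begins at t=2.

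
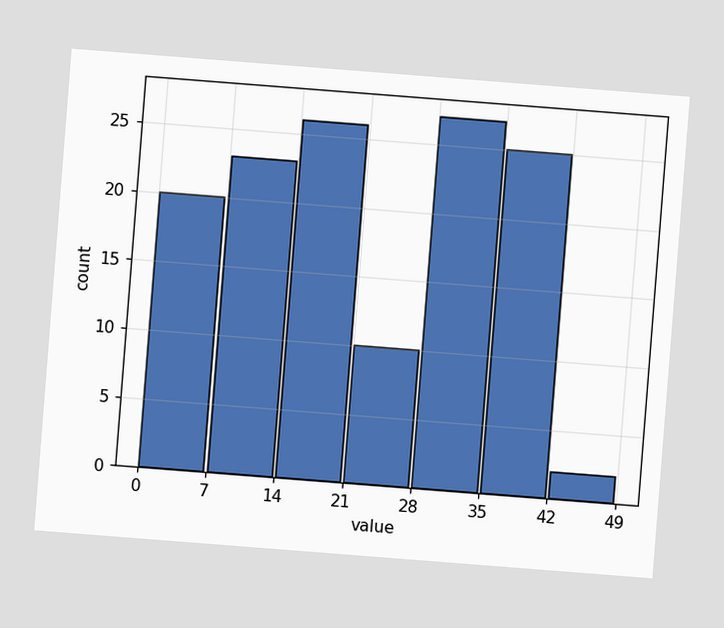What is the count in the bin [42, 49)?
The chart is tilted about 4° clockwise. The [42, 49) bin has height 2.

2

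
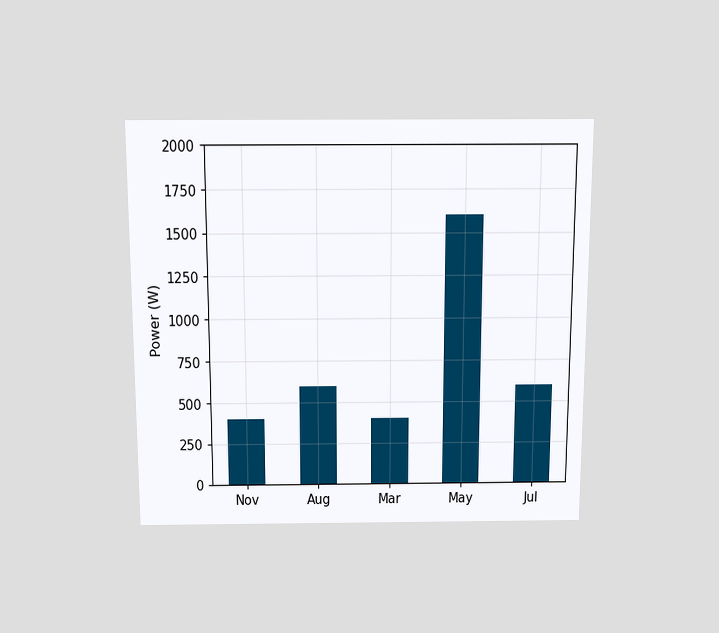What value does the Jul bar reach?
The chart is viewed slightly from above. Reading along the chart's y-axis, the Jul bar reaches 600W.

600W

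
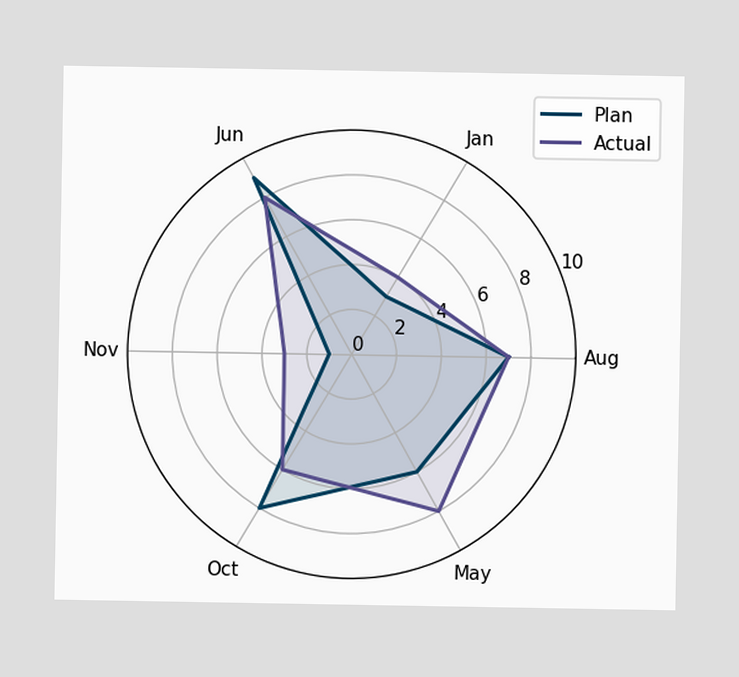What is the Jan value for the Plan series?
3

On the Jan axis, Plan reaches 3.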